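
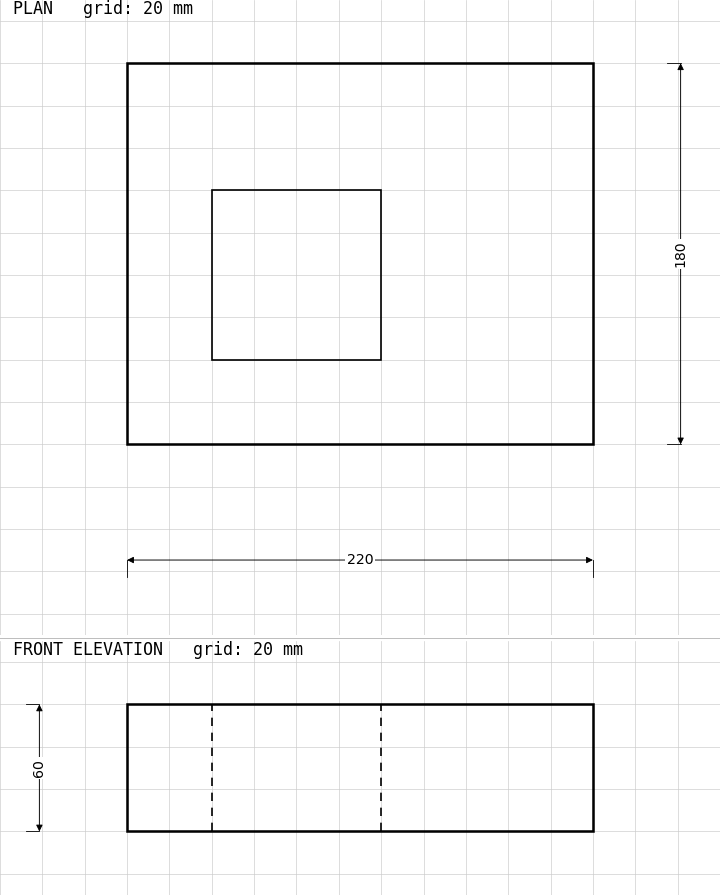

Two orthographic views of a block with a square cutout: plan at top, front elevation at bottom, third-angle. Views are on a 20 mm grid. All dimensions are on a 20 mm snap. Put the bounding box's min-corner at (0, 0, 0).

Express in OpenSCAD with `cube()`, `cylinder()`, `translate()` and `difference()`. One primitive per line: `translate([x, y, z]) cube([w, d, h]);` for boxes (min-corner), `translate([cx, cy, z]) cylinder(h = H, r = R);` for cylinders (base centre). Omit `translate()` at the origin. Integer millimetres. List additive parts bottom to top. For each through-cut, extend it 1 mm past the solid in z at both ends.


difference() {
  cube([220, 180, 60]);
  translate([40, 40, -1]) cube([80, 80, 62]);
}


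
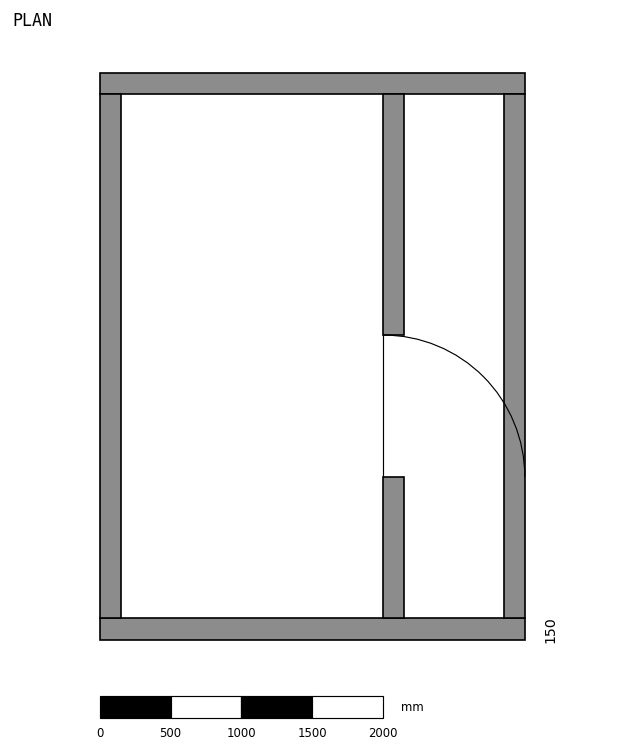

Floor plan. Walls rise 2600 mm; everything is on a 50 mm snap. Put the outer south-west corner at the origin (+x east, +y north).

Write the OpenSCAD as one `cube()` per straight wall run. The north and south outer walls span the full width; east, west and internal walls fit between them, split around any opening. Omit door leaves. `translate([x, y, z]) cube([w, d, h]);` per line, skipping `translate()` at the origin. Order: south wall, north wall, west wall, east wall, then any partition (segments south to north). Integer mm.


cube([3000, 150, 2600]);
translate([0, 3850, 0]) cube([3000, 150, 2600]);
translate([0, 150, 0]) cube([150, 3700, 2600]);
translate([2850, 150, 0]) cube([150, 3700, 2600]);
translate([2000, 150, 0]) cube([150, 1000, 2600]);
translate([2000, 2150, 0]) cube([150, 1700, 2600]);


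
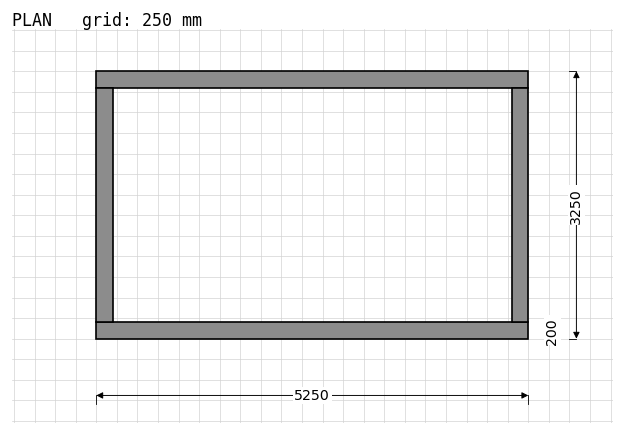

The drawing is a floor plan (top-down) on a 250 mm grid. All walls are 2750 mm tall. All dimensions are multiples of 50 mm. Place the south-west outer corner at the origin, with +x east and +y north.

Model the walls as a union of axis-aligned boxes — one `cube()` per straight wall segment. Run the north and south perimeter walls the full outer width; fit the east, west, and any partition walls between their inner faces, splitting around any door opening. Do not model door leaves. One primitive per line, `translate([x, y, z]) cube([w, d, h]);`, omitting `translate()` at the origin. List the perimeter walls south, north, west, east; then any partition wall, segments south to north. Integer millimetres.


cube([5250, 200, 2750]);
translate([0, 3050, 0]) cube([5250, 200, 2750]);
translate([0, 200, 0]) cube([200, 2850, 2750]);
translate([5050, 200, 0]) cube([200, 2850, 2750]);


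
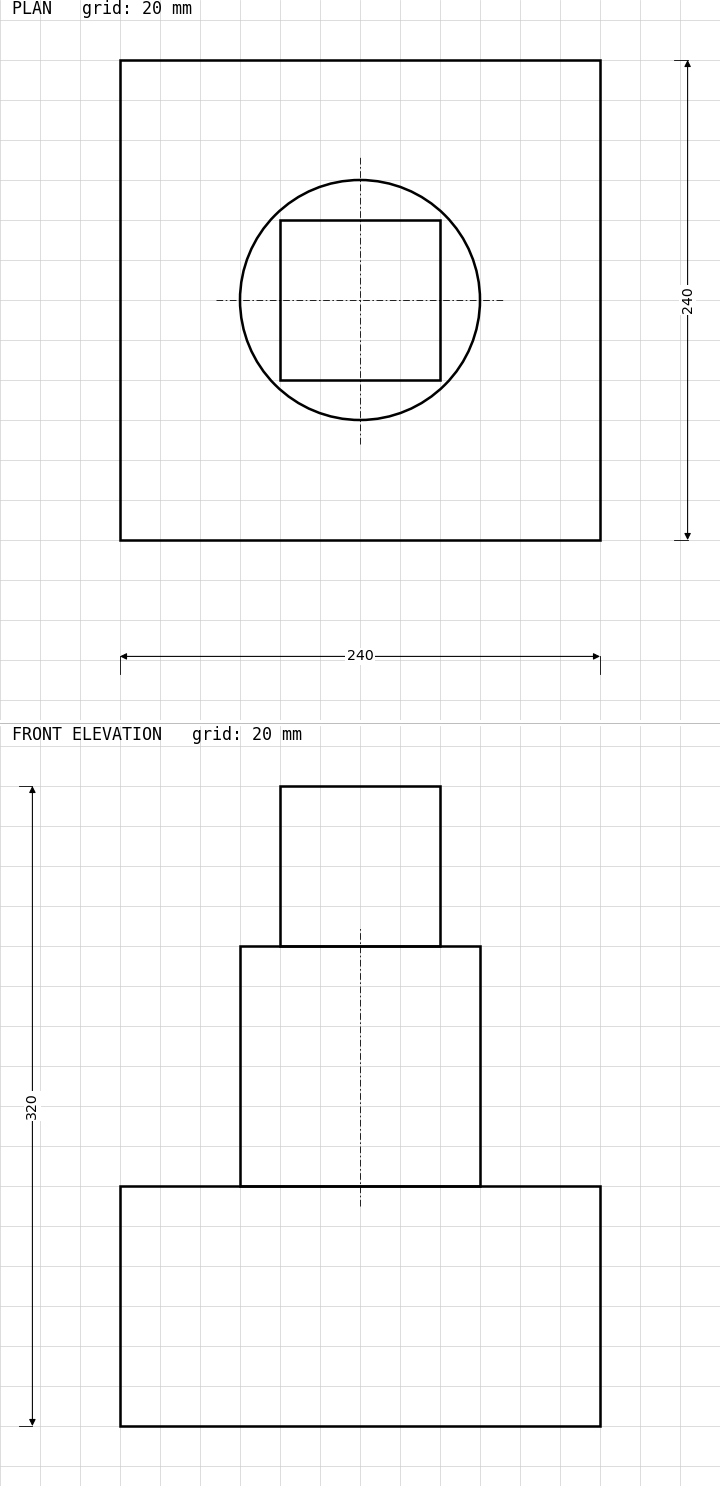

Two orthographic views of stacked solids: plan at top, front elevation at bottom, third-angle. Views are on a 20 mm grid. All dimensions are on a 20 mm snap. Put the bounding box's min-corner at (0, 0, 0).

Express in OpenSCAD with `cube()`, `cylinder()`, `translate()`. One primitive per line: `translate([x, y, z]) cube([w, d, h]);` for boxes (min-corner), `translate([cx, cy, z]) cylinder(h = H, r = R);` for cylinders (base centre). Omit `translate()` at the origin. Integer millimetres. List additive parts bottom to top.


cube([240, 240, 120]);
translate([120, 120, 120]) cylinder(h = 120, r = 60);
translate([80, 80, 240]) cube([80, 80, 80]);


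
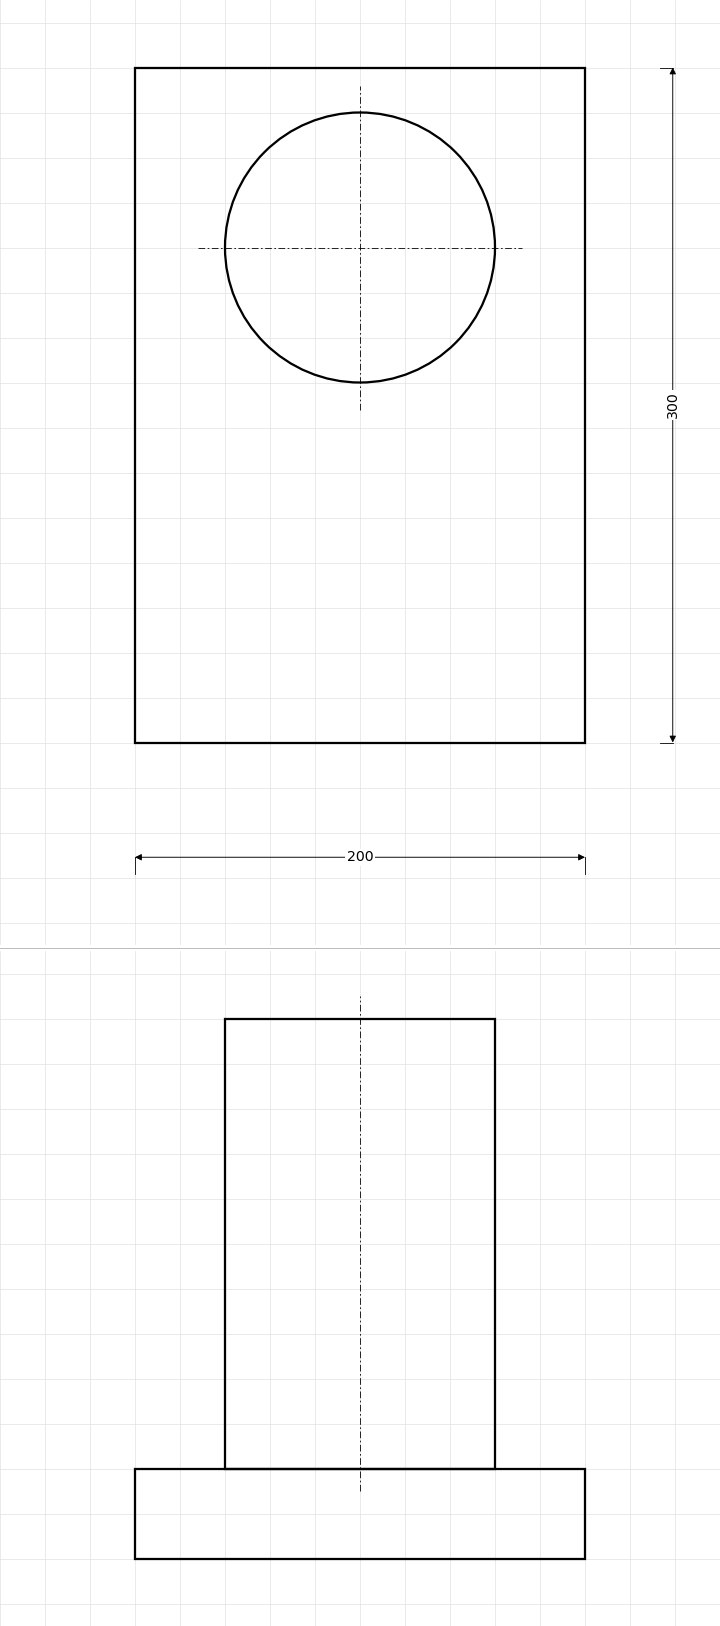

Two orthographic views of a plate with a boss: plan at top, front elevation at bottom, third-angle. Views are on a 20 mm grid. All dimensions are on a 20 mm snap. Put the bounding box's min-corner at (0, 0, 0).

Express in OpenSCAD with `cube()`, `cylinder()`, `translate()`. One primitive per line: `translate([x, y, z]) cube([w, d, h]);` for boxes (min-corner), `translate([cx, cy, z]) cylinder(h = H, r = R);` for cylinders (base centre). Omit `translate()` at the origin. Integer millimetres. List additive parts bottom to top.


cube([200, 300, 40]);
translate([100, 220, 40]) cylinder(h = 200, r = 60);


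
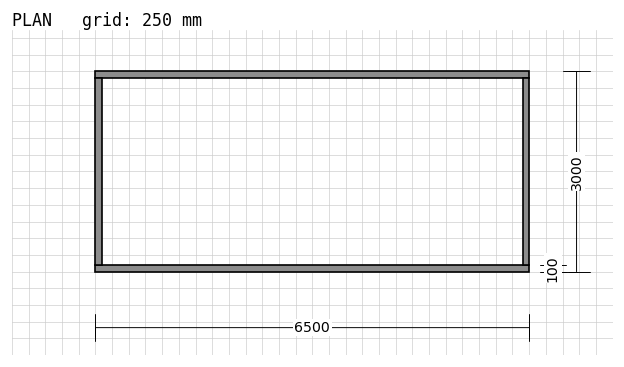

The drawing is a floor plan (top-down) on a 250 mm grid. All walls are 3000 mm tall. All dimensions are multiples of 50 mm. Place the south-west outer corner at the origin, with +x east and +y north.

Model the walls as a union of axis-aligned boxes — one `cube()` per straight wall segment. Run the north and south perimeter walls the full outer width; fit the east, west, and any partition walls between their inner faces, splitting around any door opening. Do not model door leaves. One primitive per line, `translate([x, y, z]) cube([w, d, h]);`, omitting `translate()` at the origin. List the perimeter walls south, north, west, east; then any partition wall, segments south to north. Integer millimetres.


cube([6500, 100, 3000]);
translate([0, 2900, 0]) cube([6500, 100, 3000]);
translate([0, 100, 0]) cube([100, 2800, 3000]);
translate([6400, 100, 0]) cube([100, 2800, 3000]);


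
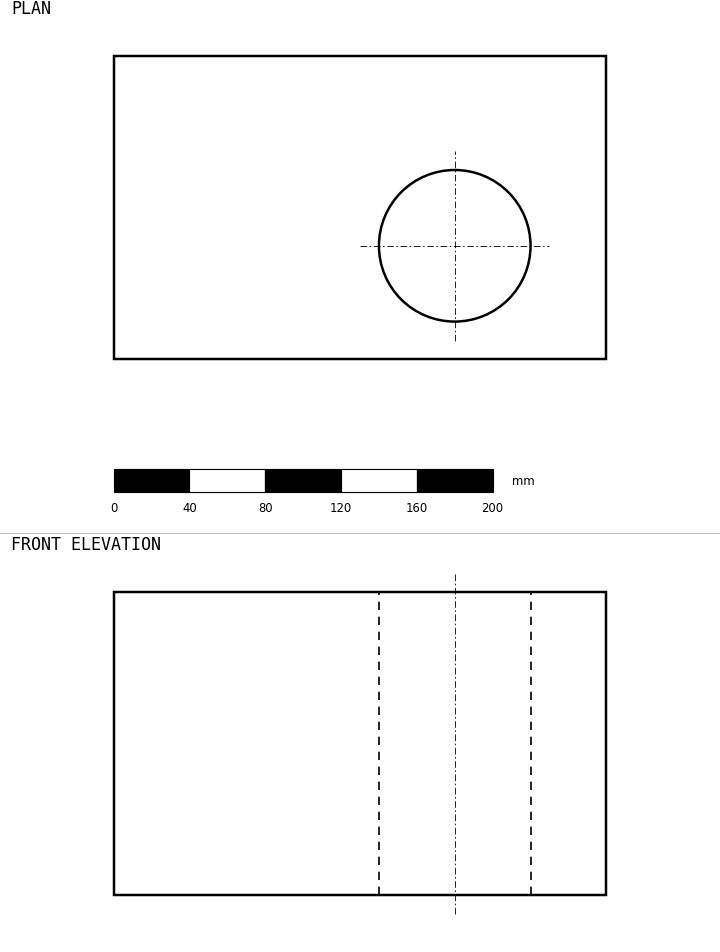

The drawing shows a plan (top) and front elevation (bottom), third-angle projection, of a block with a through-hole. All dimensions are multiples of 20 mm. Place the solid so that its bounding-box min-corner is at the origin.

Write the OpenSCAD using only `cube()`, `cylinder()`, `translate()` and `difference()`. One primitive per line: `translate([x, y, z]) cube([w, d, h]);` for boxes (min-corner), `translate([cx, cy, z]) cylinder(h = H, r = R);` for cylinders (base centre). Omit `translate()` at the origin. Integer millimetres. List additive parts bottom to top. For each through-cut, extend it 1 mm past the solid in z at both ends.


difference() {
  cube([260, 160, 160]);
  translate([180, 60, -1]) cylinder(h = 162, r = 40);
}


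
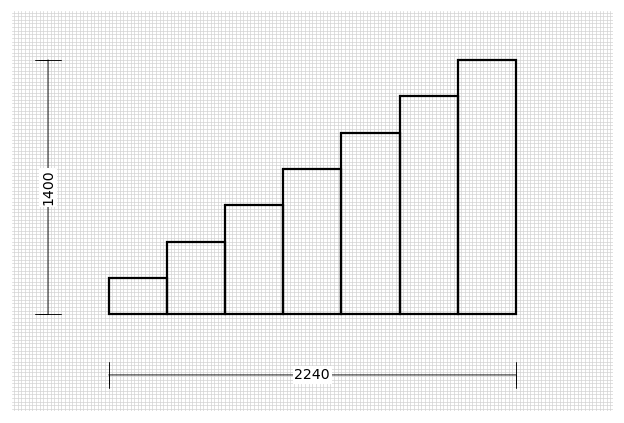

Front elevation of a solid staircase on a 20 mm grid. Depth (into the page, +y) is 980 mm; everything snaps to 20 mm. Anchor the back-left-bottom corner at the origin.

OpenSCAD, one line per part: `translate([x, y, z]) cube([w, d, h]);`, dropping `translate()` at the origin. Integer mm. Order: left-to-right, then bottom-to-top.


cube([320, 980, 200]);
translate([320, 0, 0]) cube([320, 980, 400]);
translate([640, 0, 0]) cube([320, 980, 600]);
translate([960, 0, 0]) cube([320, 980, 800]);
translate([1280, 0, 0]) cube([320, 980, 1000]);
translate([1600, 0, 0]) cube([320, 980, 1200]);
translate([1920, 0, 0]) cube([320, 980, 1400]);


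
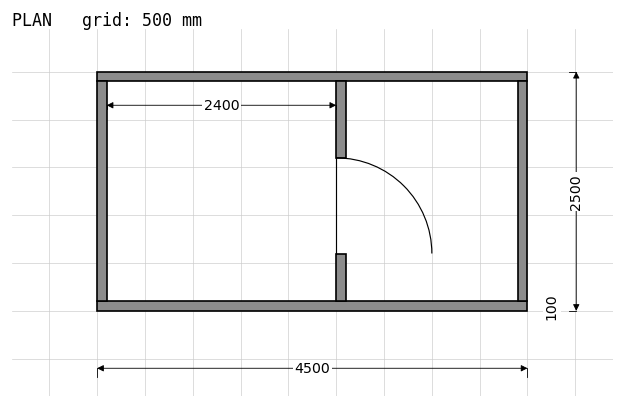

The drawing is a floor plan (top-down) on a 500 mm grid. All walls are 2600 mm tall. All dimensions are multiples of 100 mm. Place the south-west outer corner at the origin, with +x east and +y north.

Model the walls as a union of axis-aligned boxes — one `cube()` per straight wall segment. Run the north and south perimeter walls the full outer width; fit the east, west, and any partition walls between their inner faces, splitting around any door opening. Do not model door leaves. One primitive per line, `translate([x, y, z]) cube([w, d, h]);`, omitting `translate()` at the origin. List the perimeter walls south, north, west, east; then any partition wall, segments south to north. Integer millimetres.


cube([4500, 100, 2600]);
translate([0, 2400, 0]) cube([4500, 100, 2600]);
translate([0, 100, 0]) cube([100, 2300, 2600]);
translate([4400, 100, 0]) cube([100, 2300, 2600]);
translate([2500, 100, 0]) cube([100, 500, 2600]);
translate([2500, 1600, 0]) cube([100, 800, 2600]);


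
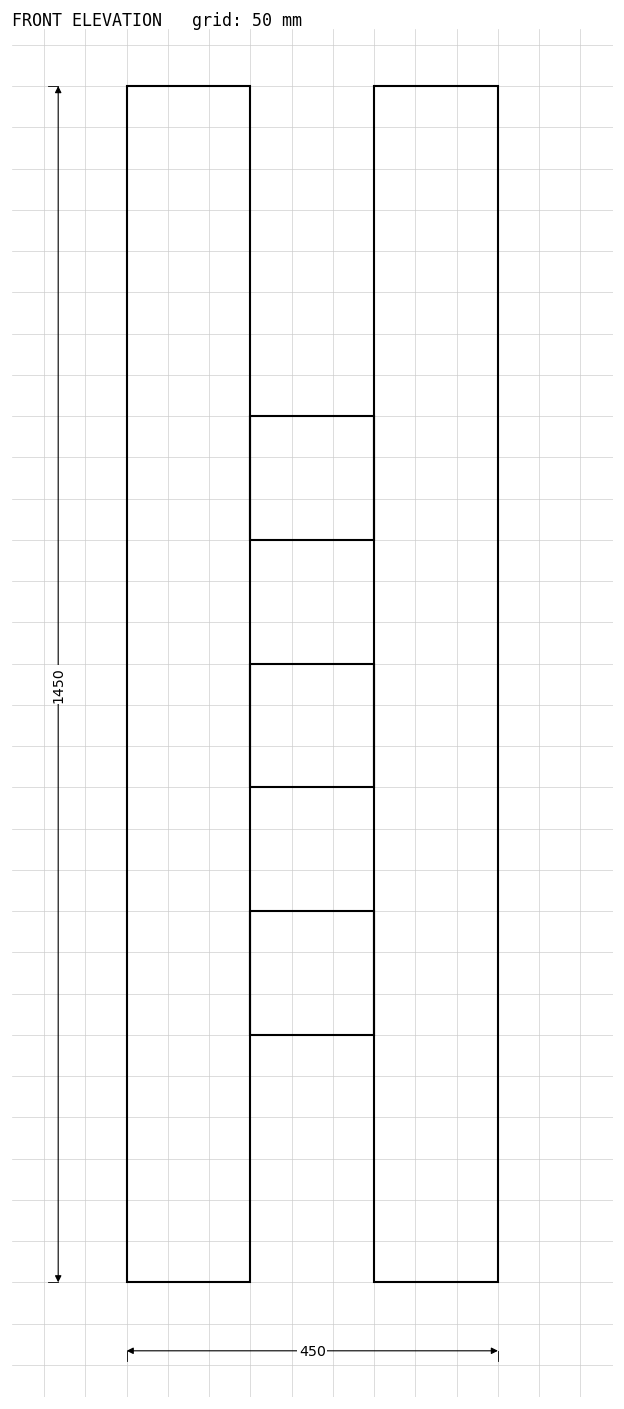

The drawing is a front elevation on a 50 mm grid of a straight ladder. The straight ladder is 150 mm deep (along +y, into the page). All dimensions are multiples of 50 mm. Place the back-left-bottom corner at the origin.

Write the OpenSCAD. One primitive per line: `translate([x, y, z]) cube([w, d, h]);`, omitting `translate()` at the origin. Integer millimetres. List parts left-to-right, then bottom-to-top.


cube([150, 150, 1450]);
translate([150, 0, 300]) cube([150, 150, 150]);
translate([150, 0, 600]) cube([150, 150, 150]);
translate([150, 0, 900]) cube([150, 150, 150]);
translate([300, 0, 0]) cube([150, 150, 1450]);


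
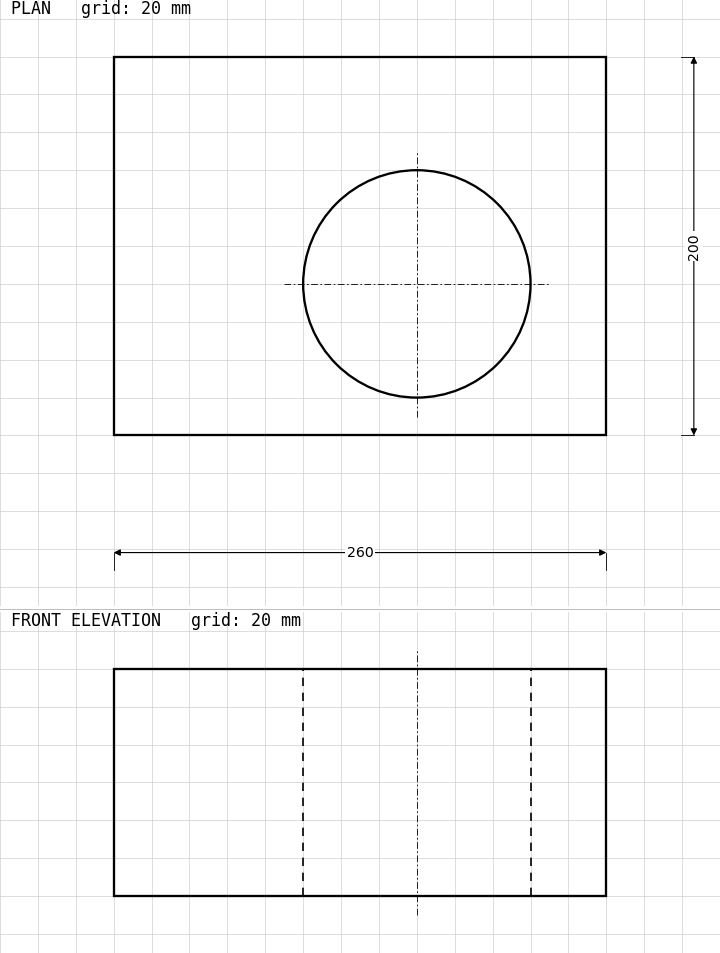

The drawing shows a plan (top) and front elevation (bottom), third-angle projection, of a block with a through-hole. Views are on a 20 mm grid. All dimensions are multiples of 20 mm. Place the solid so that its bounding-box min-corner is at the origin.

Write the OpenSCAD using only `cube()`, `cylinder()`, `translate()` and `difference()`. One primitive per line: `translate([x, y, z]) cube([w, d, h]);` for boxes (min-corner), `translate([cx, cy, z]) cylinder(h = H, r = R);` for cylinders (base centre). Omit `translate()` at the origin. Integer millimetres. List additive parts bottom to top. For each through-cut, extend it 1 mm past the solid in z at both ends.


difference() {
  cube([260, 200, 120]);
  translate([160, 80, -1]) cylinder(h = 122, r = 60);
}


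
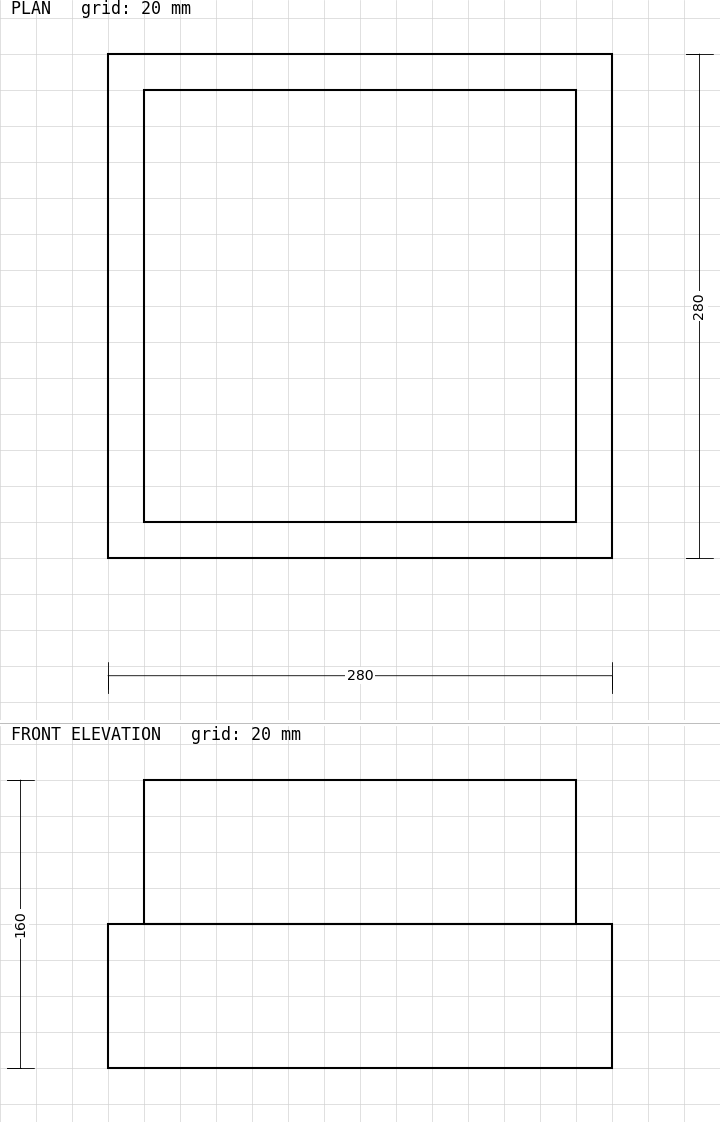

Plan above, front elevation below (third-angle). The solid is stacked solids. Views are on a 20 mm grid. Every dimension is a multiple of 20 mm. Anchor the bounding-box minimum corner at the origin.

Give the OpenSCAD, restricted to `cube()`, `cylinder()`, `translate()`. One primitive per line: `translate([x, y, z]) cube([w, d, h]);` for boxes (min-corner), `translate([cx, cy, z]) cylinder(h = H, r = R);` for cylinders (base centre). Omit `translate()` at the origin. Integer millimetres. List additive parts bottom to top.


cube([280, 280, 80]);
translate([20, 20, 80]) cube([240, 240, 80]);


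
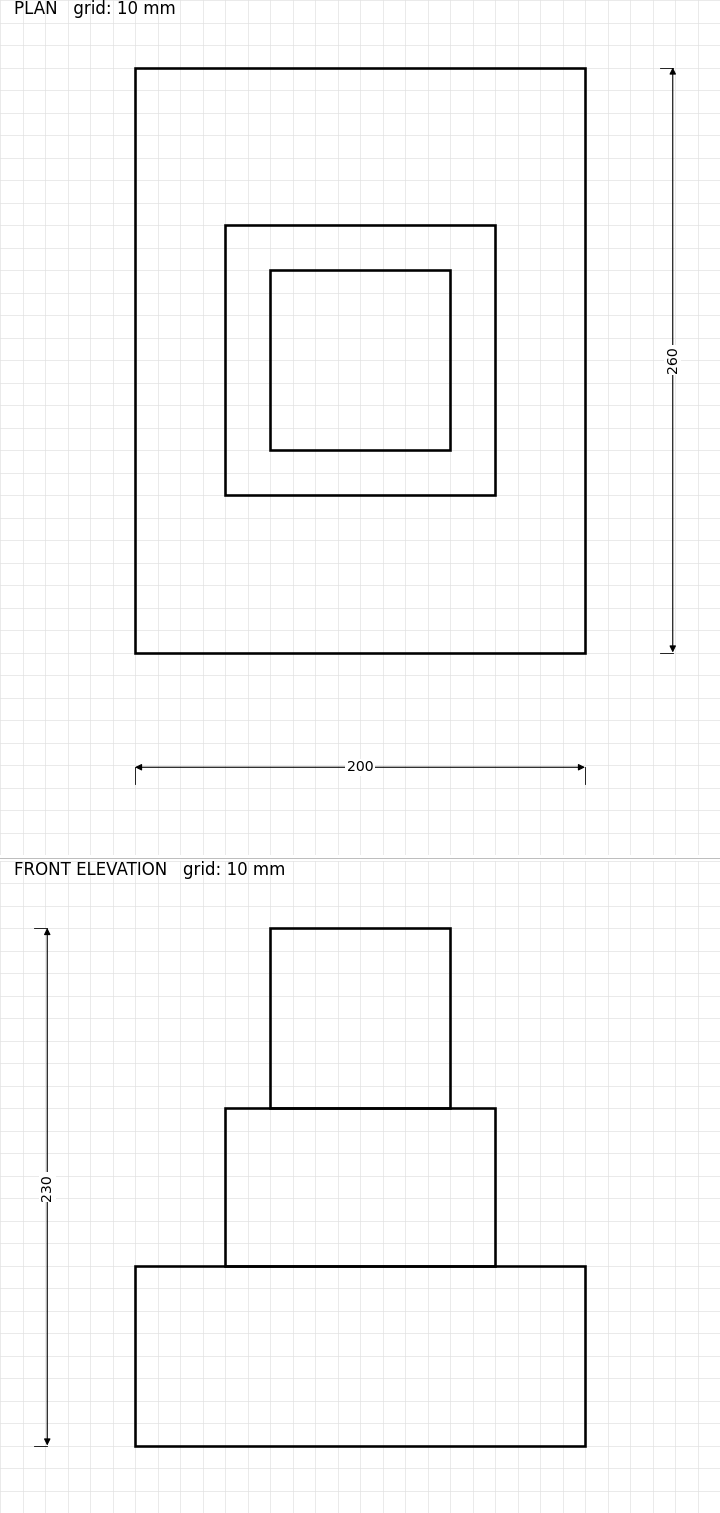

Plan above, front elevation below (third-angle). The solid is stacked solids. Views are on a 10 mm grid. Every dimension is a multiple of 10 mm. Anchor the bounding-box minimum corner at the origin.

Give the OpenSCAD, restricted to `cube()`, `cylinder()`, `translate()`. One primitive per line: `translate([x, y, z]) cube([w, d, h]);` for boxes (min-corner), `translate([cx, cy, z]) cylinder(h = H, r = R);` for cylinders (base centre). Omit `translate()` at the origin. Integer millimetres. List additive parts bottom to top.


cube([200, 260, 80]);
translate([40, 70, 80]) cube([120, 120, 70]);
translate([60, 90, 150]) cube([80, 80, 80]);


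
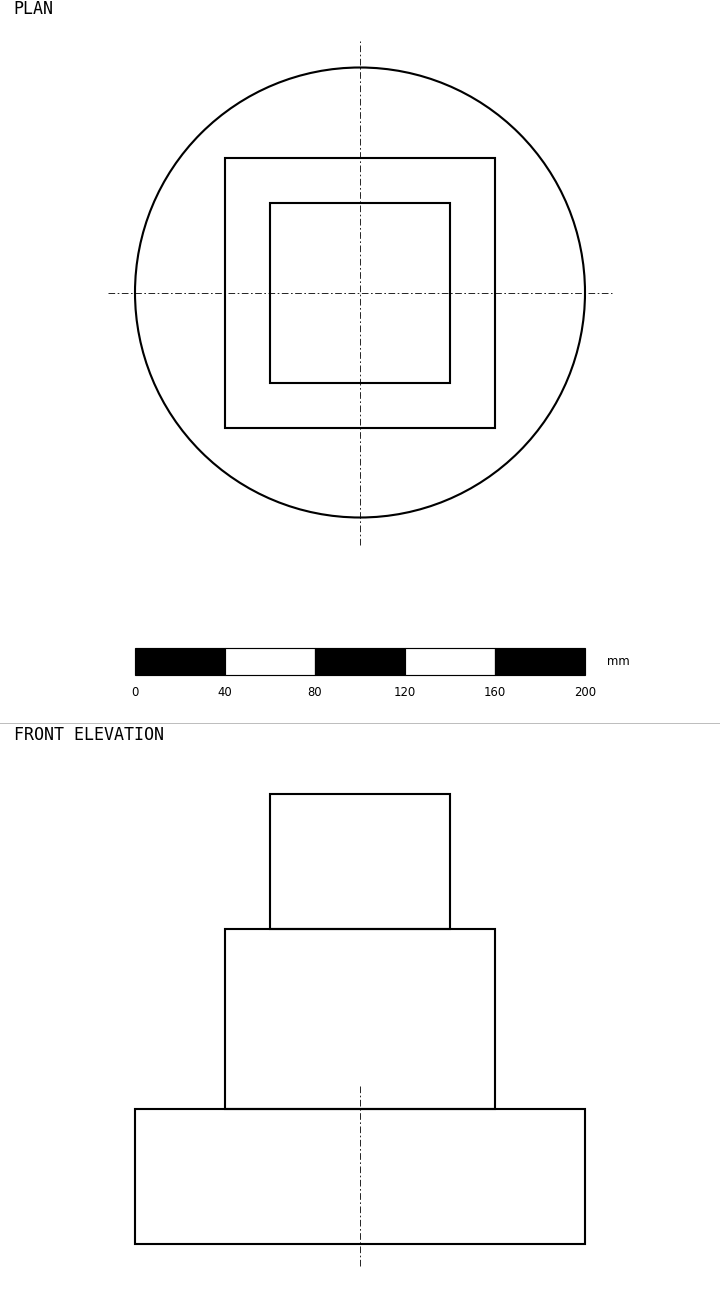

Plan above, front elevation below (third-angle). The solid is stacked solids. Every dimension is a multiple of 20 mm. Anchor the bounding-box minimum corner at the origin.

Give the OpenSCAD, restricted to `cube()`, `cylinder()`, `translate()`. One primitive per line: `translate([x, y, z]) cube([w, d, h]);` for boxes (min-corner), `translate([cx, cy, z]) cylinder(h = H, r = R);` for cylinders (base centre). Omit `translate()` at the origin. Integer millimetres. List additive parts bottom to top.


translate([100, 100, 0]) cylinder(h = 60, r = 100);
translate([40, 40, 60]) cube([120, 120, 80]);
translate([60, 60, 140]) cube([80, 80, 60]);


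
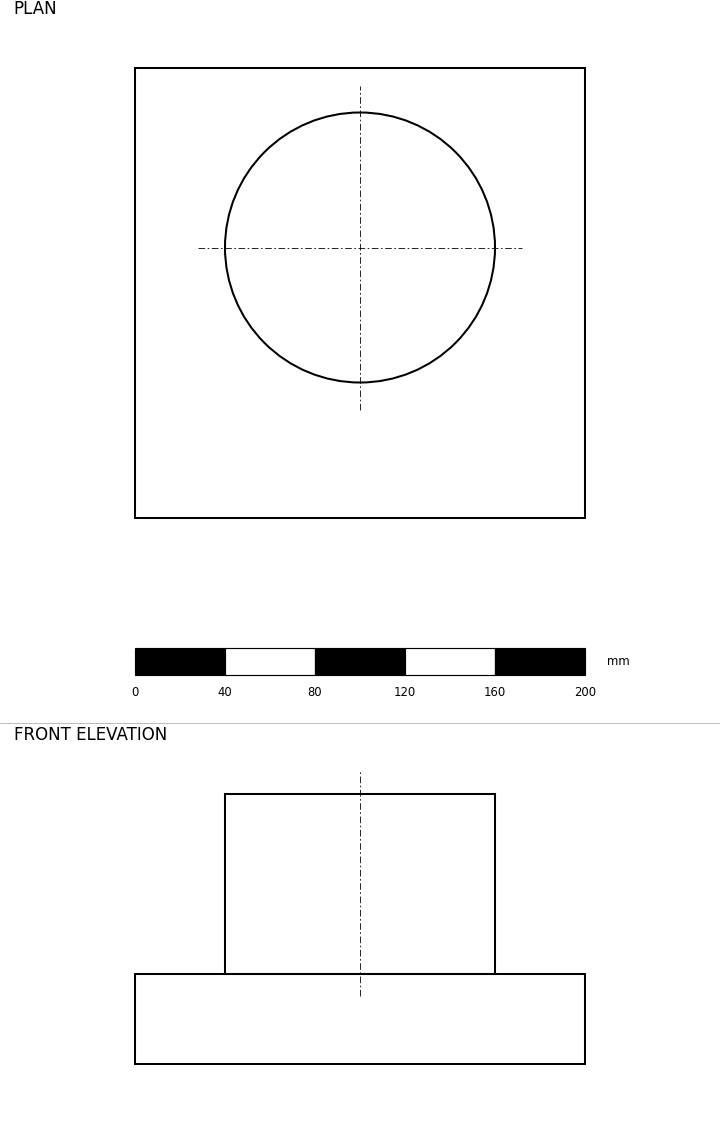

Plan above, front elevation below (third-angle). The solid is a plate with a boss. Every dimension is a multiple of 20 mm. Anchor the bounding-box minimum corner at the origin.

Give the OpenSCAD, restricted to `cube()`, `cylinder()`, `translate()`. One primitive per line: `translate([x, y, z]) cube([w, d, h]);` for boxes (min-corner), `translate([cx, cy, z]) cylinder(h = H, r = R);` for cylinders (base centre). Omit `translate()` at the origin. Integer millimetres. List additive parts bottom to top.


cube([200, 200, 40]);
translate([100, 120, 40]) cylinder(h = 80, r = 60);


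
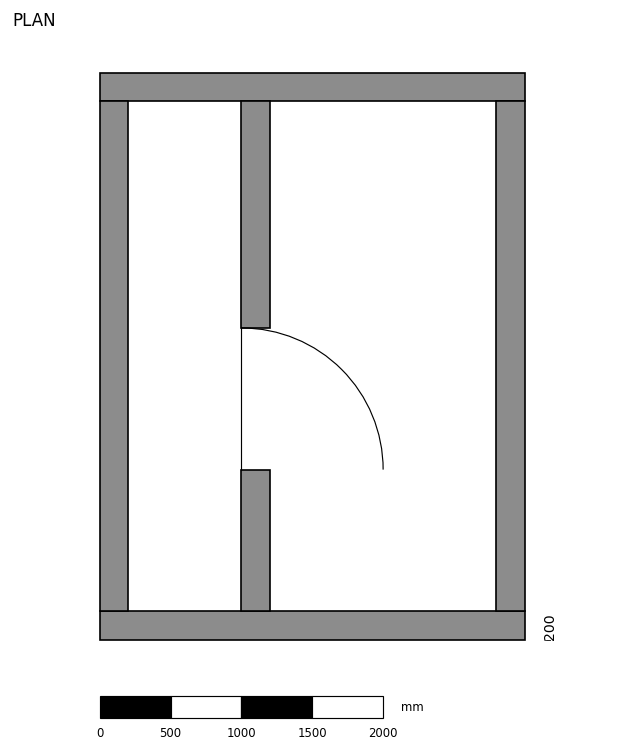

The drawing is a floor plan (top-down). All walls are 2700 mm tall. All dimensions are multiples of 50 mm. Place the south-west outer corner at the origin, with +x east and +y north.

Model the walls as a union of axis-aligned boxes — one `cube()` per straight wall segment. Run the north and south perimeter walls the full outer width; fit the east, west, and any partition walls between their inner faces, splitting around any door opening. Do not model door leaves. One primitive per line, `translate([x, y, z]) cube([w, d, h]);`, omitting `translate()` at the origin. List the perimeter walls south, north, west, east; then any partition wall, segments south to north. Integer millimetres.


cube([3000, 200, 2700]);
translate([0, 3800, 0]) cube([3000, 200, 2700]);
translate([0, 200, 0]) cube([200, 3600, 2700]);
translate([2800, 200, 0]) cube([200, 3600, 2700]);
translate([1000, 200, 0]) cube([200, 1000, 2700]);
translate([1000, 2200, 0]) cube([200, 1600, 2700]);


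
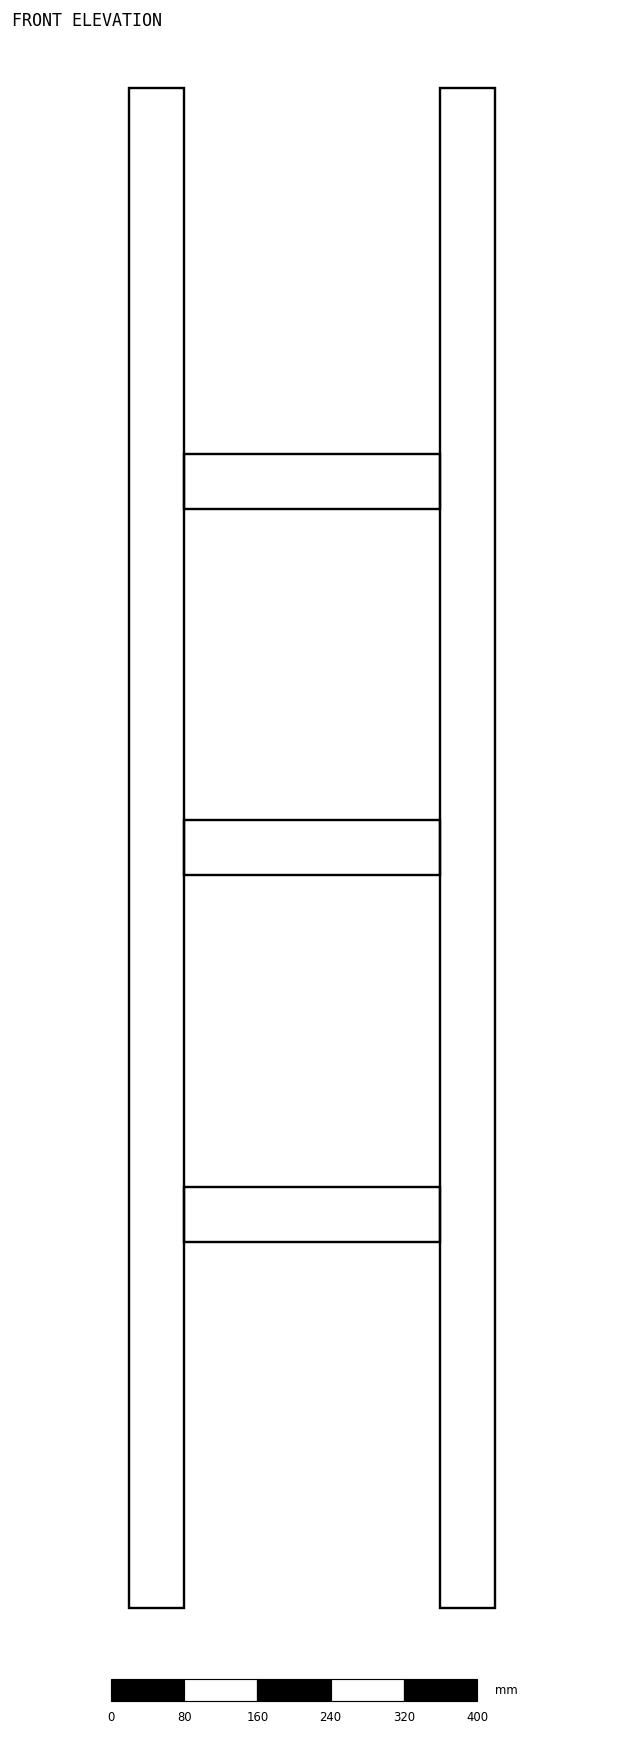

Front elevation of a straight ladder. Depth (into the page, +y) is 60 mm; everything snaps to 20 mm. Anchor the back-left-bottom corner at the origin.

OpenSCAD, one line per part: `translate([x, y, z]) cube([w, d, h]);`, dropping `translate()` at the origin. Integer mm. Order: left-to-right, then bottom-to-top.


cube([60, 60, 1660]);
translate([60, 0, 400]) cube([280, 60, 60]);
translate([60, 0, 800]) cube([280, 60, 60]);
translate([60, 0, 1200]) cube([280, 60, 60]);
translate([340, 0, 0]) cube([60, 60, 1660]);


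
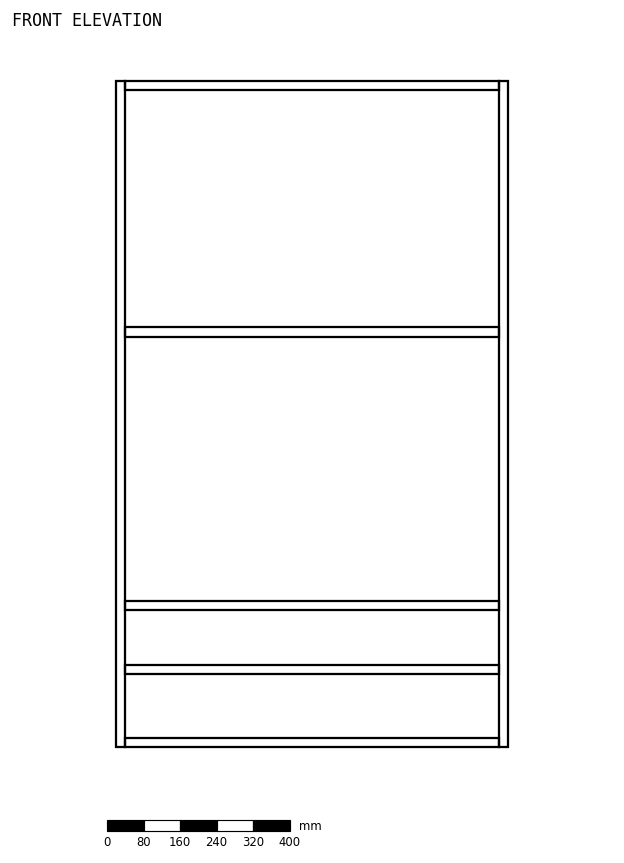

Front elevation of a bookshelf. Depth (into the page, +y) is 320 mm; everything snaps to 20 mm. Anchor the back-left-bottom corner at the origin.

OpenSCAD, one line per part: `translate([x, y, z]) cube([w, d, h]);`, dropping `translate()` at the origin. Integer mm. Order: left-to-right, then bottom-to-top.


cube([20, 320, 1460]);
translate([20, 0, 0]) cube([820, 320, 20]);
translate([20, 0, 160]) cube([820, 320, 20]);
translate([20, 0, 300]) cube([820, 320, 20]);
translate([20, 0, 900]) cube([820, 320, 20]);
translate([20, 0, 1440]) cube([820, 320, 20]);
translate([840, 0, 0]) cube([20, 320, 1460]);


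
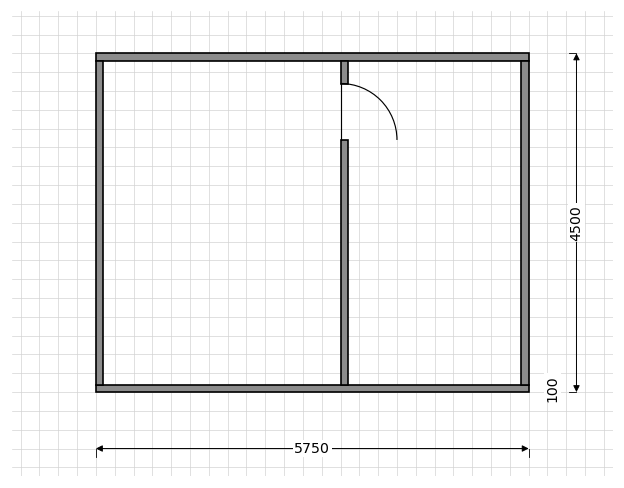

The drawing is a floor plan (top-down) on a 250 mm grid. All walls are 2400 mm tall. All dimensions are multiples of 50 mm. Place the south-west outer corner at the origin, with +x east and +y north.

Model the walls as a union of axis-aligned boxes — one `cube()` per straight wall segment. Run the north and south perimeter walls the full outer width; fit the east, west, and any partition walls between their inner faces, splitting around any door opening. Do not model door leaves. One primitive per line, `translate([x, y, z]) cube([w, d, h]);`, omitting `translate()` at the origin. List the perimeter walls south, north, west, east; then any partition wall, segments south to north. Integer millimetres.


cube([5750, 100, 2400]);
translate([0, 4400, 0]) cube([5750, 100, 2400]);
translate([0, 100, 0]) cube([100, 4300, 2400]);
translate([5650, 100, 0]) cube([100, 4300, 2400]);
translate([3250, 100, 0]) cube([100, 3250, 2400]);
translate([3250, 4100, 0]) cube([100, 300, 2400]);


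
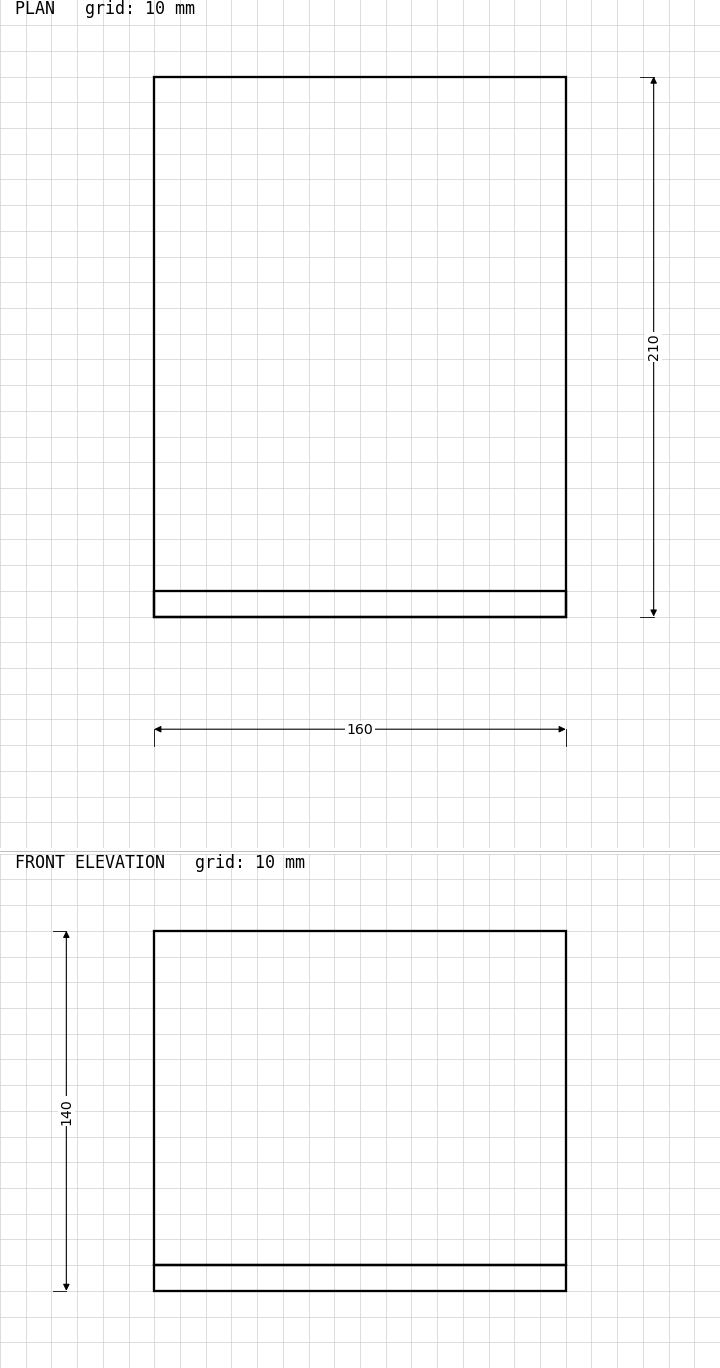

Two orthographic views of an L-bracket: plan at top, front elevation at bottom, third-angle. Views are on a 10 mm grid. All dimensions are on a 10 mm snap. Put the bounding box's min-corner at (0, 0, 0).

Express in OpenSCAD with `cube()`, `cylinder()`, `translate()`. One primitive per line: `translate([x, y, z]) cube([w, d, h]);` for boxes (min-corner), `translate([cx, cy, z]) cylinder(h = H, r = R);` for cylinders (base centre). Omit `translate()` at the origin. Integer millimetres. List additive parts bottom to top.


cube([160, 210, 10]);
translate([0, 0, 10]) cube([160, 10, 130]);


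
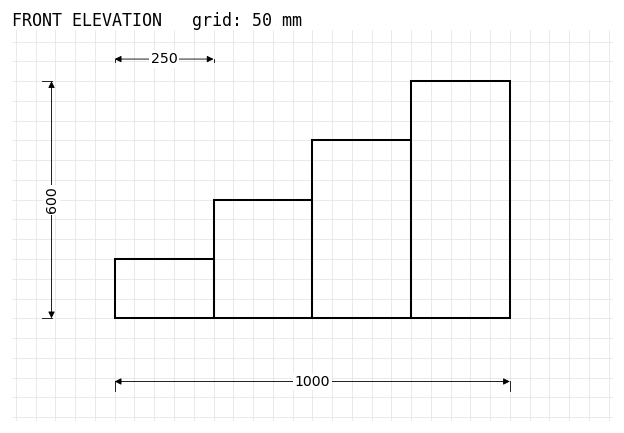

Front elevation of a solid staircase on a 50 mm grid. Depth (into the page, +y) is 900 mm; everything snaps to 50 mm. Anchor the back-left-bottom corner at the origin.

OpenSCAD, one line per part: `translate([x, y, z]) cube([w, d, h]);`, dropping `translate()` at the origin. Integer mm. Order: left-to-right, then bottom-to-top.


cube([250, 900, 150]);
translate([250, 0, 0]) cube([250, 900, 300]);
translate([500, 0, 0]) cube([250, 900, 450]);
translate([750, 0, 0]) cube([250, 900, 600]);


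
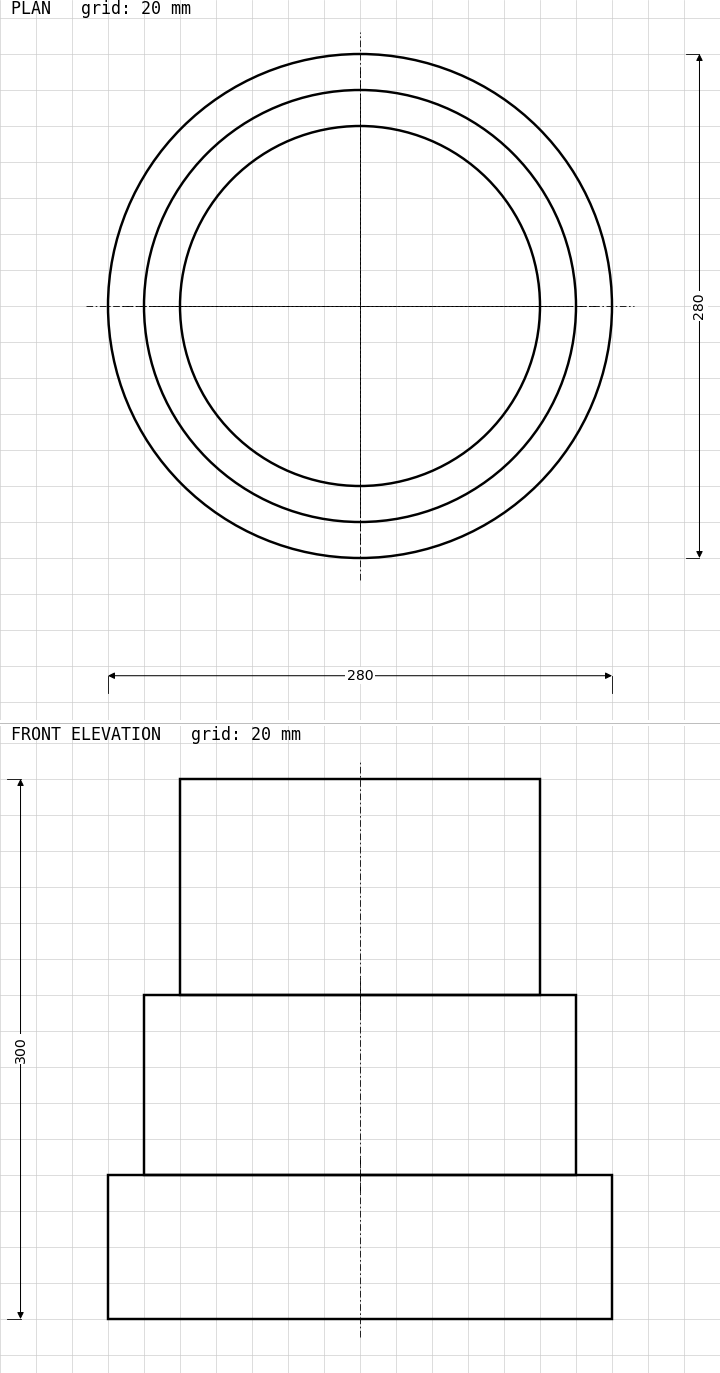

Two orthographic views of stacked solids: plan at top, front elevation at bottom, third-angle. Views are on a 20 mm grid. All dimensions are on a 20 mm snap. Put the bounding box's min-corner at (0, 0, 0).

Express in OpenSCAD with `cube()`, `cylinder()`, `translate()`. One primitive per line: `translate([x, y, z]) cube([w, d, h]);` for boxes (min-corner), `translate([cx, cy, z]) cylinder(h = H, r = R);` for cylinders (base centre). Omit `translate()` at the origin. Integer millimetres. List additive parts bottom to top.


translate([140, 140, 0]) cylinder(h = 80, r = 140);
translate([140, 140, 80]) cylinder(h = 100, r = 120);
translate([140, 140, 180]) cylinder(h = 120, r = 100);


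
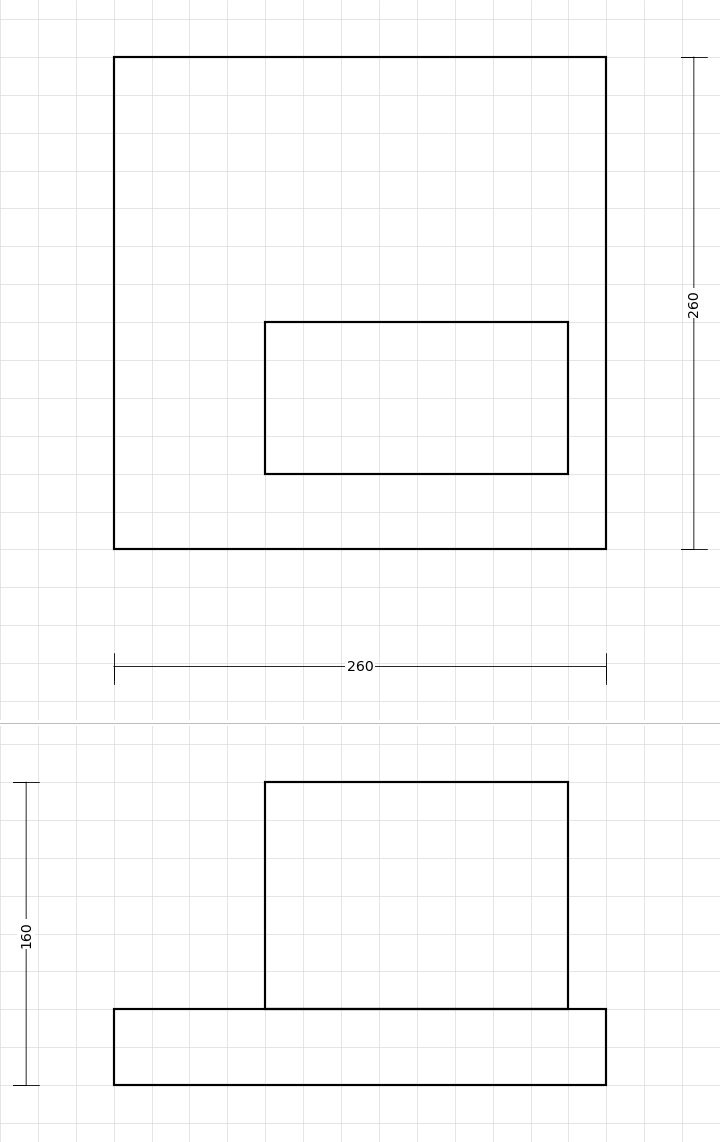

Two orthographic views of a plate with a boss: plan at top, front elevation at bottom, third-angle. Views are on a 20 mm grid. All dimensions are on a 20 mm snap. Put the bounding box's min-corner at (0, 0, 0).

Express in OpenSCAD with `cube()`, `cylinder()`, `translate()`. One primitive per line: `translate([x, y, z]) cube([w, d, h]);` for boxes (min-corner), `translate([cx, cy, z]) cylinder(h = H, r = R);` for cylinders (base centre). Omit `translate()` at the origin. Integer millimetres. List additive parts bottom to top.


cube([260, 260, 40]);
translate([80, 40, 40]) cube([160, 80, 120]);


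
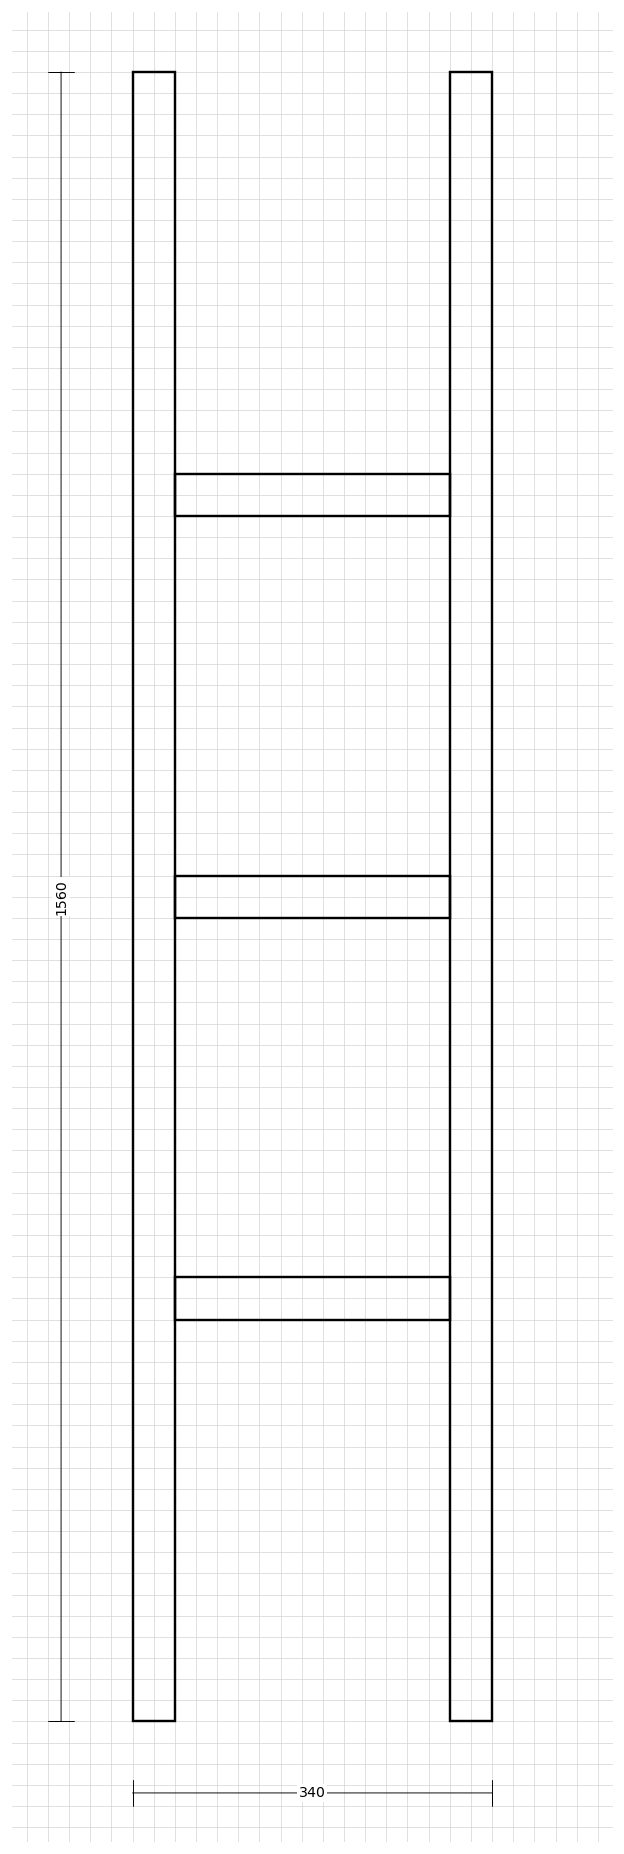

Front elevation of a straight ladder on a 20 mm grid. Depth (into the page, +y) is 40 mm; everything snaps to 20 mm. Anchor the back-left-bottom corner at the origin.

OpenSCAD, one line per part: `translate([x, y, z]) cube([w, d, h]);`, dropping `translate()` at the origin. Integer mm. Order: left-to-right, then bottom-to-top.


cube([40, 40, 1560]);
translate([40, 0, 380]) cube([260, 40, 40]);
translate([40, 0, 760]) cube([260, 40, 40]);
translate([40, 0, 1140]) cube([260, 40, 40]);
translate([300, 0, 0]) cube([40, 40, 1560]);


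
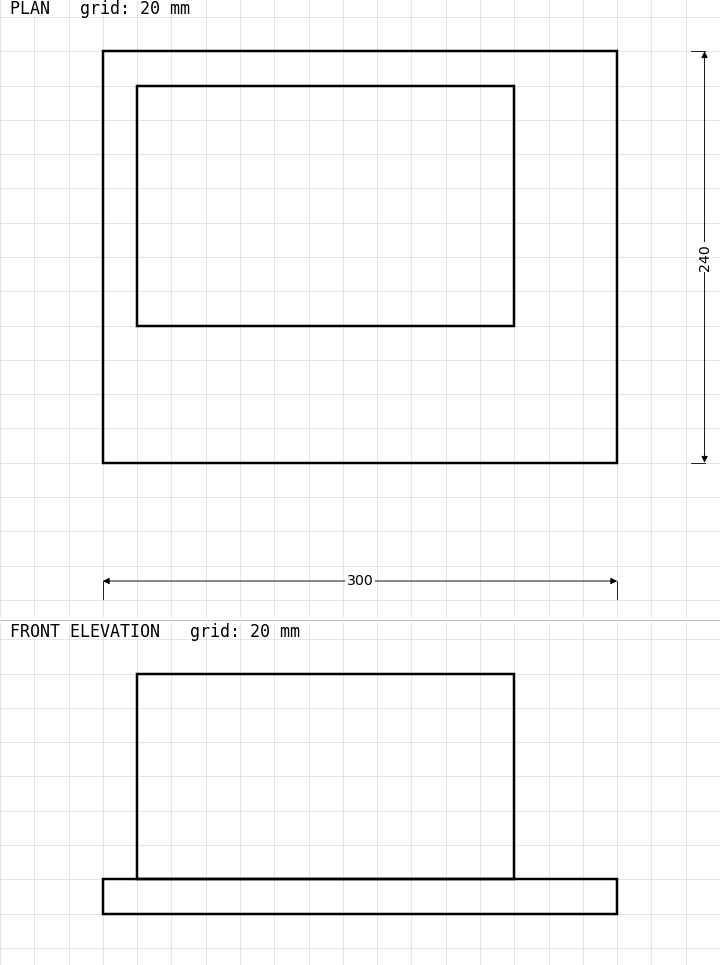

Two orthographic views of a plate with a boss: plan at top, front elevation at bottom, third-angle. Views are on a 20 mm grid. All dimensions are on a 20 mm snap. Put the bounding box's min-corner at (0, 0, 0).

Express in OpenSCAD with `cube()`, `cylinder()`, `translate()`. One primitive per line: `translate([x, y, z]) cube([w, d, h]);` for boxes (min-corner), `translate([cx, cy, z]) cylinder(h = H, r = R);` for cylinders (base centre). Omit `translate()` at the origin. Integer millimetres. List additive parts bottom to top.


cube([300, 240, 20]);
translate([20, 80, 20]) cube([220, 140, 120]);


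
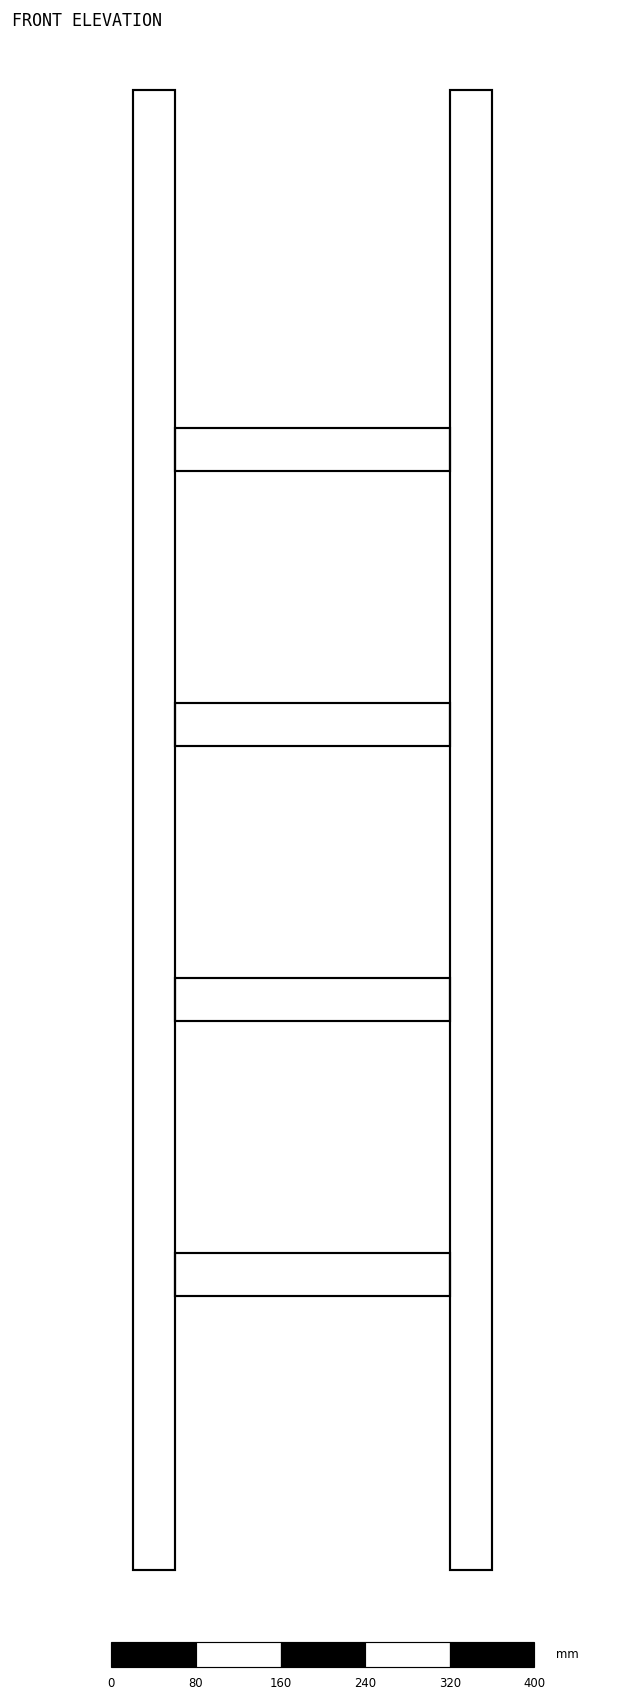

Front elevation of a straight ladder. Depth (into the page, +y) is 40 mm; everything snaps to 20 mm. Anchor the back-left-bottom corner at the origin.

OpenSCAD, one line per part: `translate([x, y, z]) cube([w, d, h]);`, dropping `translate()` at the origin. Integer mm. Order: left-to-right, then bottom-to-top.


cube([40, 40, 1400]);
translate([40, 0, 260]) cube([260, 40, 40]);
translate([40, 0, 520]) cube([260, 40, 40]);
translate([40, 0, 780]) cube([260, 40, 40]);
translate([40, 0, 1040]) cube([260, 40, 40]);
translate([300, 0, 0]) cube([40, 40, 1400]);


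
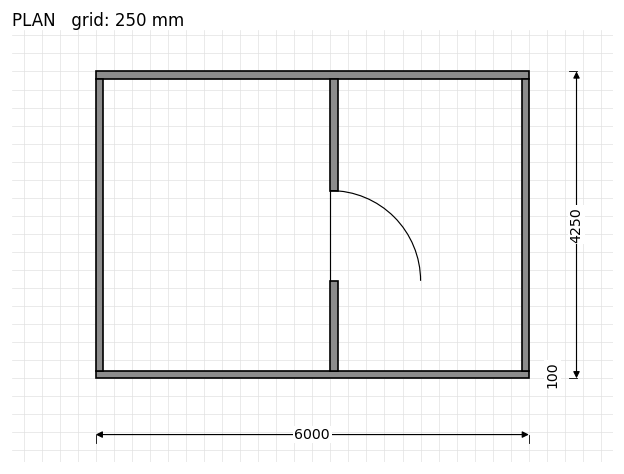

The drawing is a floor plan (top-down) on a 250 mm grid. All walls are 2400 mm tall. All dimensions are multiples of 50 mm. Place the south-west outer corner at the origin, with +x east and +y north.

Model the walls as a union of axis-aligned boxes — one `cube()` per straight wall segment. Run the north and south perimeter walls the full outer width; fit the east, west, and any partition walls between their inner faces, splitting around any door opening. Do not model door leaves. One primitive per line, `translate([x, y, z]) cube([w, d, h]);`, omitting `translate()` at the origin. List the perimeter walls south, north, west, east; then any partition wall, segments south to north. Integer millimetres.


cube([6000, 100, 2400]);
translate([0, 4150, 0]) cube([6000, 100, 2400]);
translate([0, 100, 0]) cube([100, 4050, 2400]);
translate([5900, 100, 0]) cube([100, 4050, 2400]);
translate([3250, 100, 0]) cube([100, 1250, 2400]);
translate([3250, 2600, 0]) cube([100, 1550, 2400]);


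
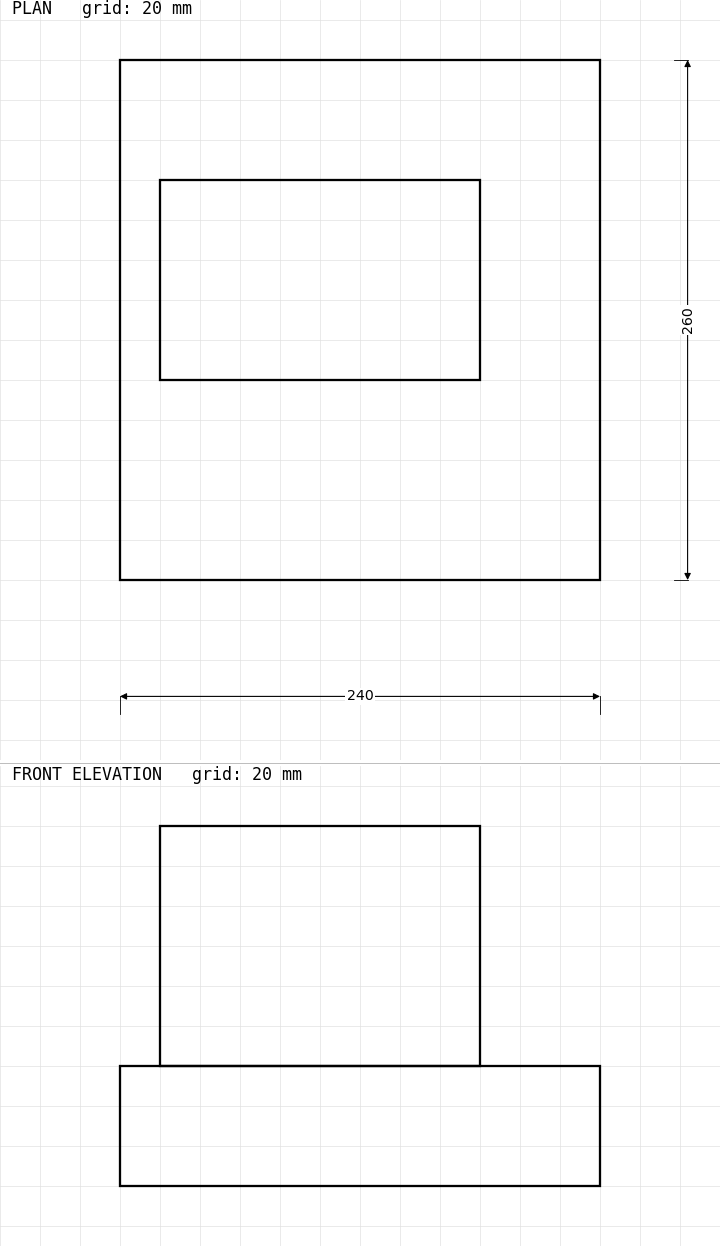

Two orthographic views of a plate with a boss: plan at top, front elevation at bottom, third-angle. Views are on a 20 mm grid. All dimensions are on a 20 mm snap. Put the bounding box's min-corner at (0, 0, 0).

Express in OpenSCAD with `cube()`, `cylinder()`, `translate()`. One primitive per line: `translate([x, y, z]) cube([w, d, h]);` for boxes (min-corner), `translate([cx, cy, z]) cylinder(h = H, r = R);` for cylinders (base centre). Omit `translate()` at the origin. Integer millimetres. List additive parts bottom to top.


cube([240, 260, 60]);
translate([20, 100, 60]) cube([160, 100, 120]);


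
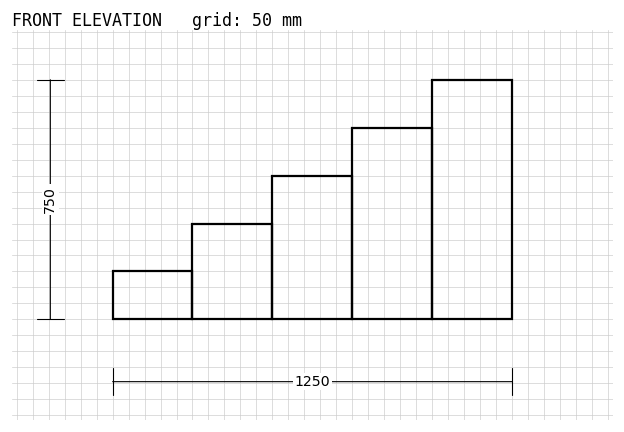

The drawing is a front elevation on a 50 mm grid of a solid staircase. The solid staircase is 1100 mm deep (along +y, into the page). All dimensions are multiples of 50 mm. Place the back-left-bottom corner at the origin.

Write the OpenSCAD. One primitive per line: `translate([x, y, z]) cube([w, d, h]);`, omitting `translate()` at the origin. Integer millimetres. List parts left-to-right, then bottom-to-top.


cube([250, 1100, 150]);
translate([250, 0, 0]) cube([250, 1100, 300]);
translate([500, 0, 0]) cube([250, 1100, 450]);
translate([750, 0, 0]) cube([250, 1100, 600]);
translate([1000, 0, 0]) cube([250, 1100, 750]);


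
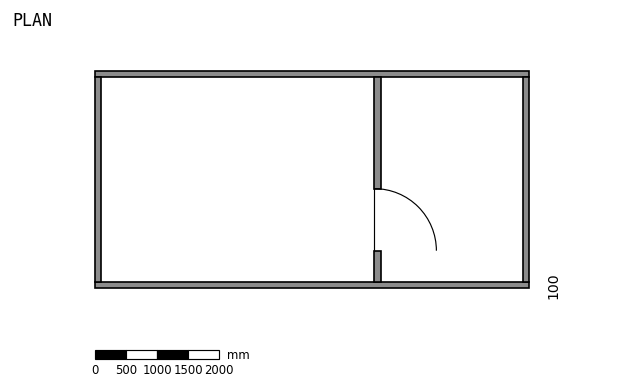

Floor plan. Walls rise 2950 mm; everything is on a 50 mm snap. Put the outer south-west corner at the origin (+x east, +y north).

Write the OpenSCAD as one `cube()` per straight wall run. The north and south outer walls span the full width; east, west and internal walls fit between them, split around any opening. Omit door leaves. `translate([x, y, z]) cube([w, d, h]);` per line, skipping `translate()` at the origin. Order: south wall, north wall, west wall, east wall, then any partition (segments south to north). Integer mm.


cube([7000, 100, 2950]);
translate([0, 3400, 0]) cube([7000, 100, 2950]);
translate([0, 100, 0]) cube([100, 3300, 2950]);
translate([6900, 100, 0]) cube([100, 3300, 2950]);
translate([4500, 100, 0]) cube([100, 500, 2950]);
translate([4500, 1600, 0]) cube([100, 1800, 2950]);


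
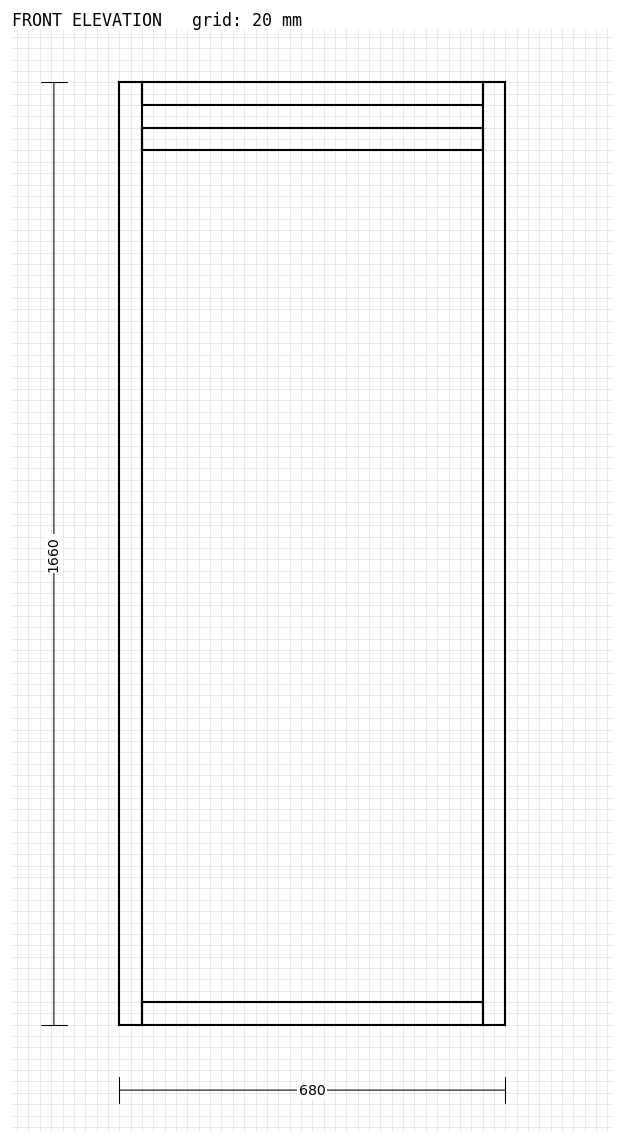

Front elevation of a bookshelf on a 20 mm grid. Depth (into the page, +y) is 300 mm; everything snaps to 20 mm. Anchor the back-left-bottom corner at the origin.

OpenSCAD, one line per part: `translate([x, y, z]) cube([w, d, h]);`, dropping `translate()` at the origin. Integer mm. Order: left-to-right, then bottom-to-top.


cube([40, 300, 1660]);
translate([40, 0, 0]) cube([600, 300, 40]);
translate([40, 0, 1540]) cube([600, 300, 40]);
translate([40, 0, 1620]) cube([600, 300, 40]);
translate([640, 0, 0]) cube([40, 300, 1660]);


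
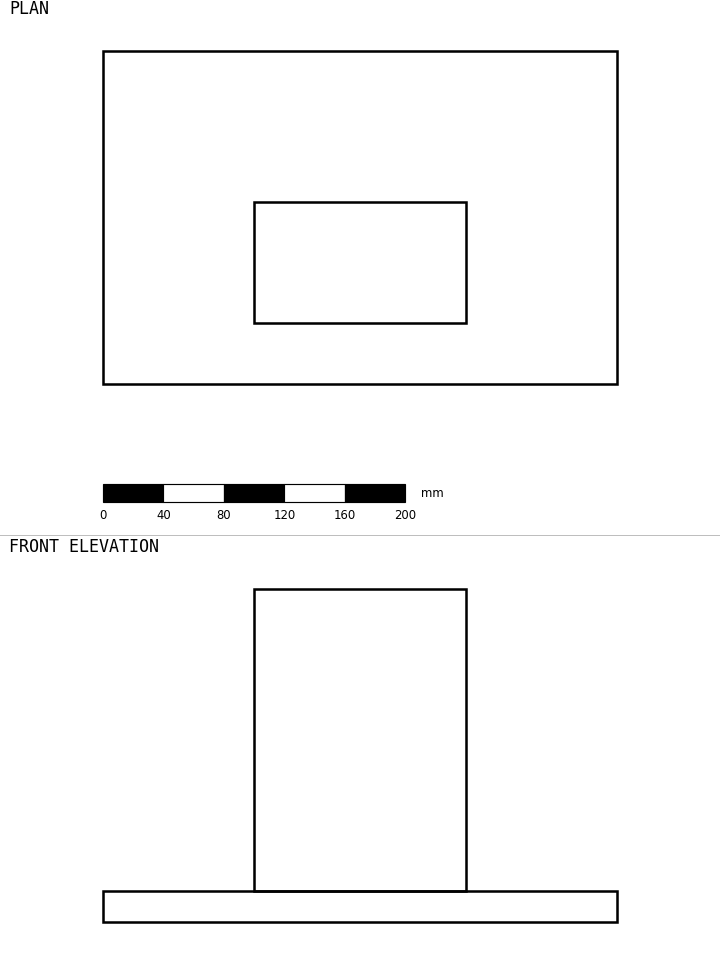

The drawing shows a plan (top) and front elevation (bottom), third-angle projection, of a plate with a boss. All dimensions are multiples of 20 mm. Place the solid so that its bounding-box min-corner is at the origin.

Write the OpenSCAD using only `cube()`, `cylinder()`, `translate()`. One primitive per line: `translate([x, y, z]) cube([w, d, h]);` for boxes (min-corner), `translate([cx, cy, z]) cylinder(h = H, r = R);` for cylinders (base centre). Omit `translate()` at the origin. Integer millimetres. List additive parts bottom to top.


cube([340, 220, 20]);
translate([100, 40, 20]) cube([140, 80, 200]);


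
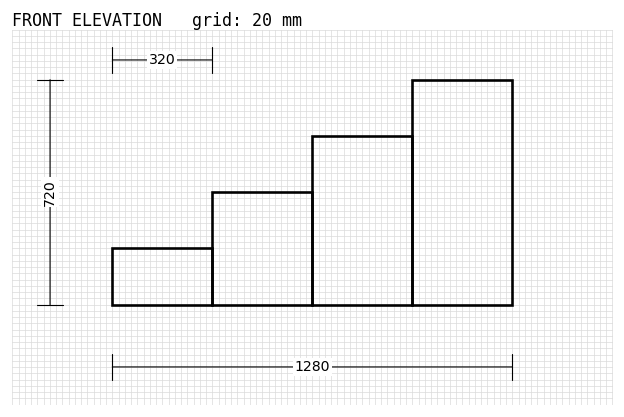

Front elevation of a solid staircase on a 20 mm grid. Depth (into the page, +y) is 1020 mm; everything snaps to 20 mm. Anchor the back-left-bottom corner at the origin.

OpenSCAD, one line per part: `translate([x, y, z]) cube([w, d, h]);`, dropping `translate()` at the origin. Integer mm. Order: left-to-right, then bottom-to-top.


cube([320, 1020, 180]);
translate([320, 0, 0]) cube([320, 1020, 360]);
translate([640, 0, 0]) cube([320, 1020, 540]);
translate([960, 0, 0]) cube([320, 1020, 720]);


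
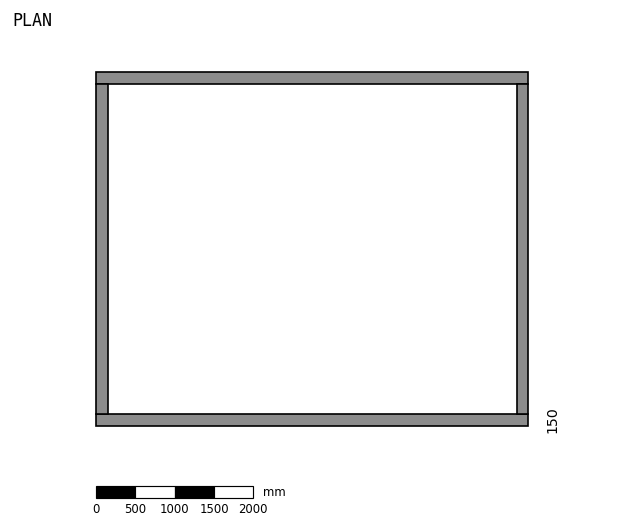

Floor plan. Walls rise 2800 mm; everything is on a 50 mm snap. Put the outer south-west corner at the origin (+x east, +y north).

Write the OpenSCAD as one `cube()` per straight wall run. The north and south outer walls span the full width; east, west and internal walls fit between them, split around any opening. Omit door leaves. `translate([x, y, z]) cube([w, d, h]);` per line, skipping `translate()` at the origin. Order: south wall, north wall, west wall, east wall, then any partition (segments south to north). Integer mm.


cube([5500, 150, 2800]);
translate([0, 4350, 0]) cube([5500, 150, 2800]);
translate([0, 150, 0]) cube([150, 4200, 2800]);
translate([5350, 150, 0]) cube([150, 4200, 2800]);
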